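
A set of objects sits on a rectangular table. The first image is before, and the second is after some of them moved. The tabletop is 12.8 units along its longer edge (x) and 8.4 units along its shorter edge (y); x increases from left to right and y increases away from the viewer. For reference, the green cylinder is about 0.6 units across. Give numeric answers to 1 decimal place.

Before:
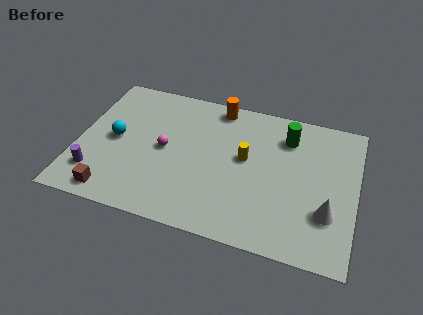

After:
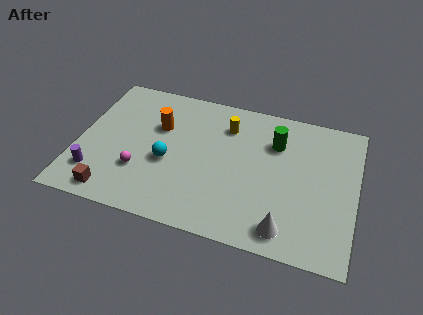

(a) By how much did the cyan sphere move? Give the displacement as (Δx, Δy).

(2.5, -0.7)

The cyan sphere was at about (1.7, 4.2) and moved to about (4.2, 3.5).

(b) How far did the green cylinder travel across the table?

0.7

The green cylinder was near (9.5, 6.5) before and (9.0, 6.0) after, so it travelled √(0.5² + 0.5²) ≈ 0.7 units.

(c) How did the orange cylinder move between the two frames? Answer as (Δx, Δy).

(-2.6, -2.0)

From the two frames, the orange cylinder sits at roughly (6.2, 7.5) before and (3.6, 5.5) after.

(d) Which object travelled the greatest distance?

the orange cylinder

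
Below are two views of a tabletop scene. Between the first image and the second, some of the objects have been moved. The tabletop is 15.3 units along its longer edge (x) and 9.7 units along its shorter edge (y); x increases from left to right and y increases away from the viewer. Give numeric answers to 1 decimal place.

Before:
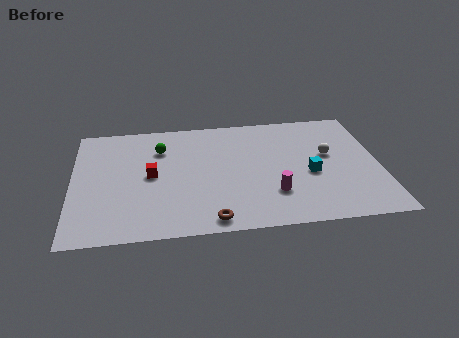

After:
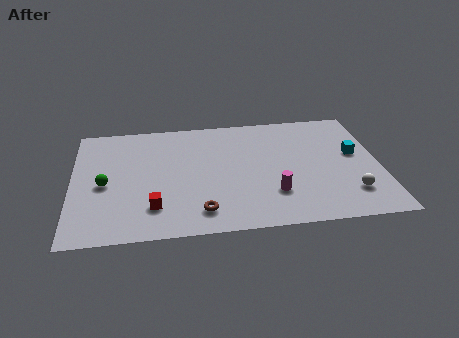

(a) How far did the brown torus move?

0.9

The brown torus was near (6.8, 1.0) before and (6.3, 1.7) after, so it travelled √(0.5² + 0.7²) ≈ 0.9 units.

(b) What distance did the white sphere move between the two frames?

3.4

From (12.8, 5.6) to (13.7, 2.3), the white sphere covered √(0.9² + 3.3²) ≈ 3.4 units.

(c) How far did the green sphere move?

3.9

The green sphere was near (4.4, 7.1) before and (1.6, 4.4) after, so it travelled √(2.8² + 2.7²) ≈ 3.9 units.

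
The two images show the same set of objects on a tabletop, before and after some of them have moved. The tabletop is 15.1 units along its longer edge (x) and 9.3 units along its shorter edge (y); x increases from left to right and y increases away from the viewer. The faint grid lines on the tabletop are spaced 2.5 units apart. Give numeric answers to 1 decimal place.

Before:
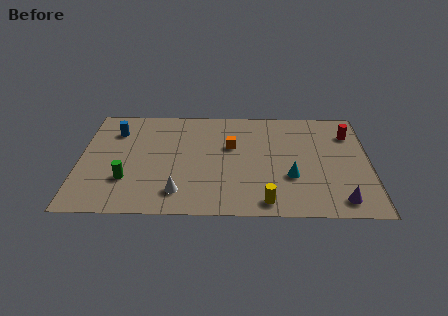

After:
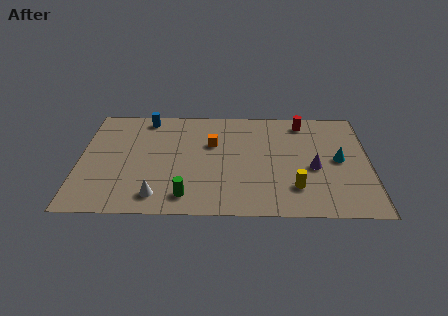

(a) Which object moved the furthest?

the green cylinder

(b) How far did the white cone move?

1.1

The white cone was near (5.2, 1.8) before and (4.1, 1.5) after, so it travelled √(1.1² + 0.3²) ≈ 1.1 units.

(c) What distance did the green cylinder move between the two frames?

3.4

The green cylinder was near (2.5, 2.8) before and (5.6, 1.5) after, so it travelled √(3.1² + 1.3²) ≈ 3.4 units.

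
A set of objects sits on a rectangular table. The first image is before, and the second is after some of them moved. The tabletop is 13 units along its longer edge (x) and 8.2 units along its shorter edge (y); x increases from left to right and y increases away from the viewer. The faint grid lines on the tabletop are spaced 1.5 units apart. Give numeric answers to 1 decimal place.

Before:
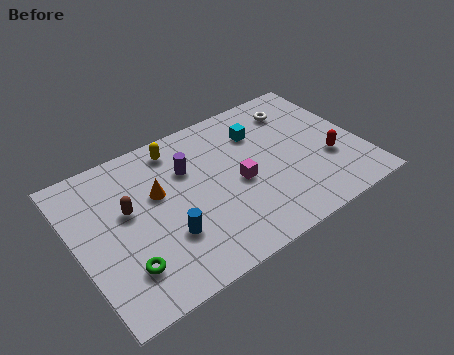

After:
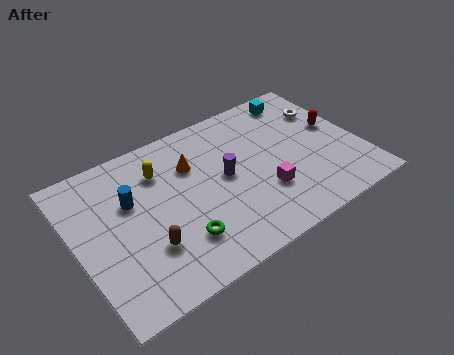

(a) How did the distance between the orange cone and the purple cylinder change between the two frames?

+0.3

Before: roughly 1.6 units apart; after: 1.9. That's 0.3 units further apart.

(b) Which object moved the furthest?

the blue cylinder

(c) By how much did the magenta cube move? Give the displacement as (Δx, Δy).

(1.0, -1.1)

The magenta cube was at about (7.3, 3.7) and moved to about (8.3, 2.6).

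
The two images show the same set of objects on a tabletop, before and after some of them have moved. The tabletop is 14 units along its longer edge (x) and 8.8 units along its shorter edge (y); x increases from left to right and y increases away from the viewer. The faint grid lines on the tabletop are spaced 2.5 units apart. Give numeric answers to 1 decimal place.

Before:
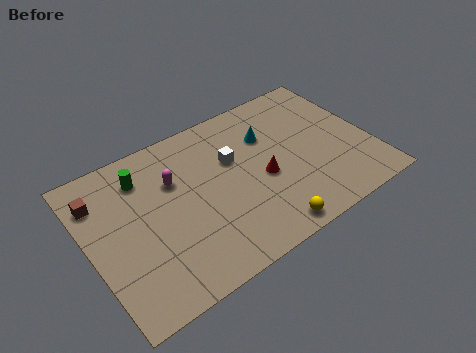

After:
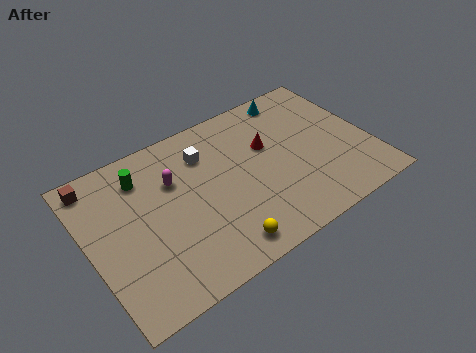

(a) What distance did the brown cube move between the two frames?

1.0

The brown cube moved from about (0.8, 6.7) to (0.8, 7.7), a distance of √(0.0² + 1.0²) ≈ 1.0.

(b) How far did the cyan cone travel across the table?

2.4

The cyan cone was near (9.2, 6.1) before and (10.9, 7.8) after, so it travelled √(1.7² + 1.7²) ≈ 2.4 units.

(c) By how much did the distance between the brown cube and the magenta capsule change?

+0.3

They were about 3.7 units apart before and 4.0 after — 0.3 units further apart.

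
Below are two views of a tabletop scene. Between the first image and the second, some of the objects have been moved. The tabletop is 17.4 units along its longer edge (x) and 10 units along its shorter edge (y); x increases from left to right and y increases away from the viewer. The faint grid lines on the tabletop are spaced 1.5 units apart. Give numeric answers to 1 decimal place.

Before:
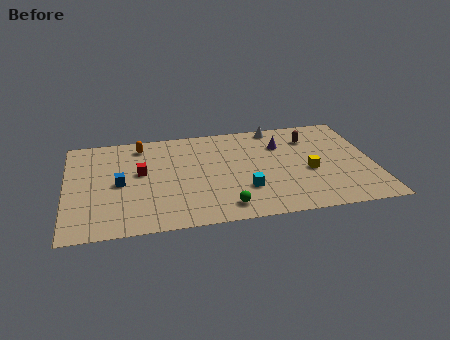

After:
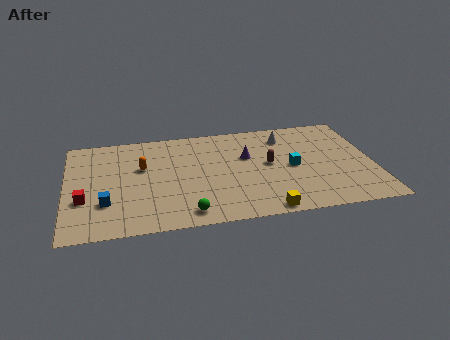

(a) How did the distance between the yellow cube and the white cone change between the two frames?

+2.2

Before: roughly 5.2 units apart; after: 7.4. That's 2.2 units further apart.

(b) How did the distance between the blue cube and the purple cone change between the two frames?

-0.9

They were about 9.6 units apart before and 8.7 after — 0.9 units closer together.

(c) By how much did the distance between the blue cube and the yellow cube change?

-1.6

They were about 10.7 units apart before and 9.1 after — 1.6 units closer together.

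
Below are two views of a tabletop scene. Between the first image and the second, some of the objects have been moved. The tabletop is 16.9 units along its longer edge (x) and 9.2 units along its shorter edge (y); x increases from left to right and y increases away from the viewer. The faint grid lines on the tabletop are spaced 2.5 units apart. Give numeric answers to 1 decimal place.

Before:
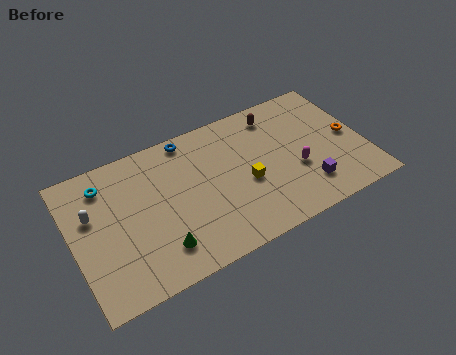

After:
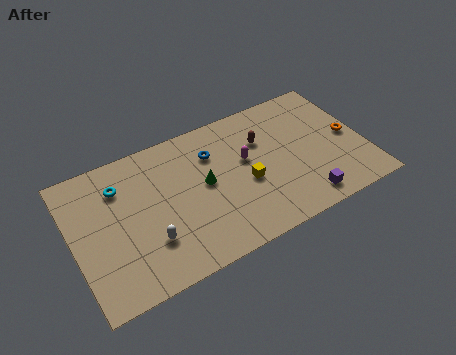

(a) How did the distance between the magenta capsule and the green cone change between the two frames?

-5.8

They were about 8.3 units apart before and 2.5 after — 5.8 units closer together.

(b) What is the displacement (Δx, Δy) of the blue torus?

(1.2, -1.6)

The blue torus started near (7.1, 8.3) and ended near (8.3, 6.7).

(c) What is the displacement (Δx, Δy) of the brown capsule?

(-1.0, -1.4)

From the two frames, the brown capsule sits at roughly (12.2, 7.7) before and (11.2, 6.3) after.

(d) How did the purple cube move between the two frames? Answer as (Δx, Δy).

(-0.3, -0.8)

From the two frames, the purple cube sits at roughly (13.2, 2.1) before and (12.9, 1.3) after.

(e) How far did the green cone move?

4.2

From (4.6, 2.0) to (7.6, 4.9), the green cone covered √(3.0² + 2.9²) ≈ 4.2 units.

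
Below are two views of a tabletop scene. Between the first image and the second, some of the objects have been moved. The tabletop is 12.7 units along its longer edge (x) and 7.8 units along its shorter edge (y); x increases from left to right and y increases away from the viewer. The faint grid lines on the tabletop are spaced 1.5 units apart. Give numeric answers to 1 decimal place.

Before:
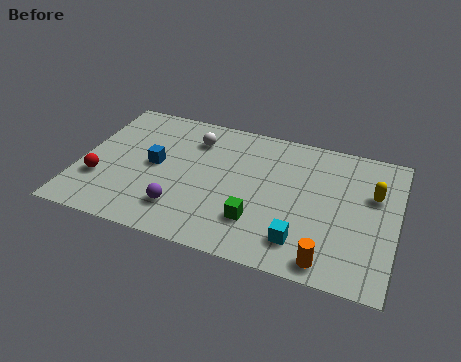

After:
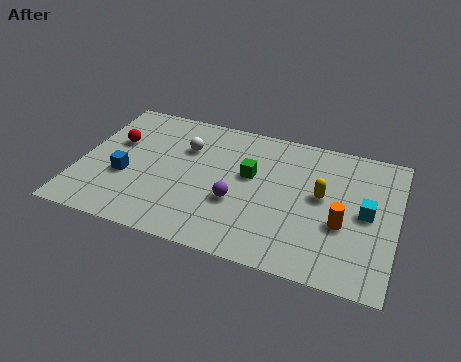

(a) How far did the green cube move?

2.5

The green cube was near (7.3, 2.1) before and (6.8, 4.6) after, so it travelled √(0.5² + 2.5²) ≈ 2.5 units.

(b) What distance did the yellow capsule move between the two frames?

2.1

From (11.7, 5.0) to (9.7, 4.3), the yellow capsule covered √(2.0² + 0.7²) ≈ 2.1 units.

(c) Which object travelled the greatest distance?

the cyan cube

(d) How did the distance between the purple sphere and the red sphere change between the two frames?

+2.0

They were about 3.5 units apart before and 5.5 after — 2.0 units further apart.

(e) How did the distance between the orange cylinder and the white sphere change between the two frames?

-0.8

Before: roughly 7.7 units apart; after: 6.9. That's 0.8 units closer together.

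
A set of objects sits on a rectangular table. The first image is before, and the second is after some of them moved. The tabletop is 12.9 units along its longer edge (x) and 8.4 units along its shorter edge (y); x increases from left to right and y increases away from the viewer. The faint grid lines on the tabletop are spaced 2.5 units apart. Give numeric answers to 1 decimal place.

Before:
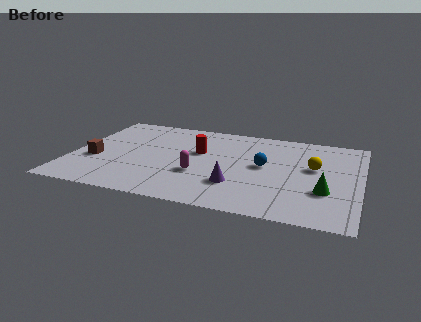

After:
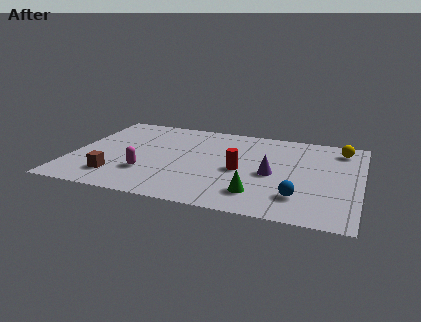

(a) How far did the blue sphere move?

3.0

From (8.6, 4.5) to (10.3, 2.0), the blue sphere covered √(1.7² + 2.5²) ≈ 3.0 units.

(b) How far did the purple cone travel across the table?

2.1

From (7.5, 2.4) to (9.0, 3.8), the purple cone covered √(1.5² + 1.4²) ≈ 2.1 units.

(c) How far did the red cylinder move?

2.4

The red cylinder moved from about (5.6, 5.1) to (7.6, 3.8), a distance of √(2.0² + 1.3²) ≈ 2.4.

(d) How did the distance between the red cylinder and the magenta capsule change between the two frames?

+2.2

The distance was about 2.1 in the first image and 4.3 in the second, so they moved 2.2 units further apart.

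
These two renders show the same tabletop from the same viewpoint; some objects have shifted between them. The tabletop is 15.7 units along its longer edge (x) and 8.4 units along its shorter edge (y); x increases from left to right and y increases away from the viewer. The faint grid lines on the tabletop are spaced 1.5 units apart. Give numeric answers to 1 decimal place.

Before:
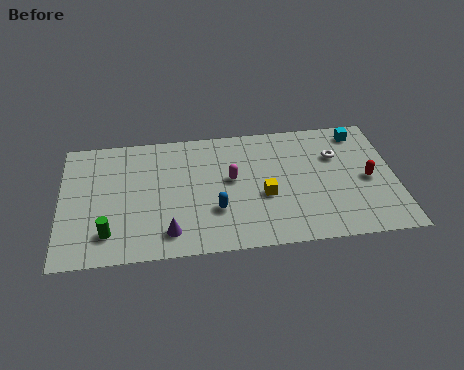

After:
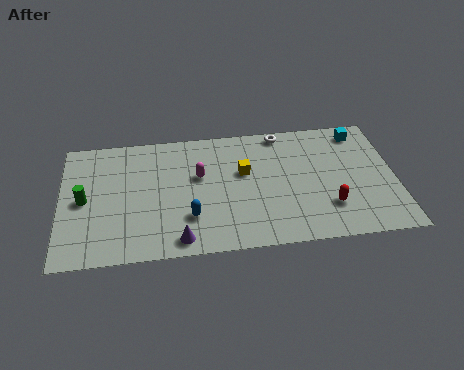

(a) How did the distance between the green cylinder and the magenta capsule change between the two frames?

-1.0

They were about 6.5 units apart before and 5.5 after — 1.0 units closer together.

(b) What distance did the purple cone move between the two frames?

0.7

The purple cone was near (5.0, 1.5) before and (5.5, 1.0) after, so it travelled √(0.5² + 0.5²) ≈ 0.7 units.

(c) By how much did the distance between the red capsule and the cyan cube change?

+1.9

Before: roughly 3.3 units apart; after: 5.2. That's 1.9 units further apart.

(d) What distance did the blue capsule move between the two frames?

1.2

The blue capsule was near (7.2, 2.7) before and (6.0, 2.4) after, so it travelled √(1.2² + 0.3²) ≈ 1.2 units.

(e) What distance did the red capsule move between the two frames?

2.5

From (14.4, 3.9) to (12.5, 2.3), the red capsule covered √(1.9² + 1.6²) ≈ 2.5 units.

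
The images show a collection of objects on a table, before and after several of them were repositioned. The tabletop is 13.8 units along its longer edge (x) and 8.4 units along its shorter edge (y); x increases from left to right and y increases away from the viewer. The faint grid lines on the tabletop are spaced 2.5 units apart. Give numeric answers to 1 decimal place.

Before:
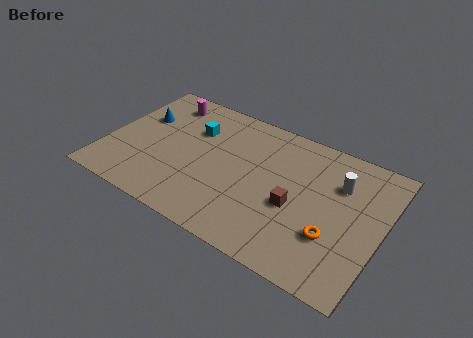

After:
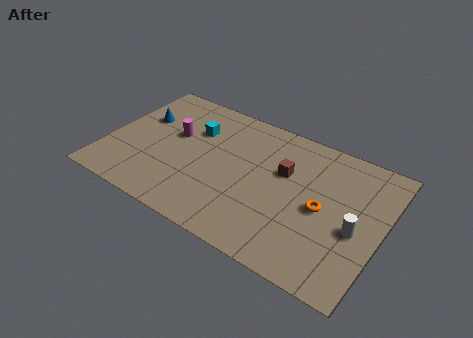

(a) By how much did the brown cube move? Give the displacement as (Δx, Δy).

(-0.8, 1.8)

The brown cube started near (9.6, 3.5) and ended near (8.8, 5.3).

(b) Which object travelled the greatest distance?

the white cylinder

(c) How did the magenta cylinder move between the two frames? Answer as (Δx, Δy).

(0.9, -2.0)

The magenta cylinder started near (2.3, 7.0) and ended near (3.2, 5.0).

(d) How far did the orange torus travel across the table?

1.5

From (11.6, 2.7) to (10.9, 4.0), the orange torus covered √(0.7² + 1.3²) ≈ 1.5 units.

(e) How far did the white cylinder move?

2.5

The white cylinder moved from about (11.5, 5.9) to (12.6, 3.6), a distance of √(1.1² + 2.3²) ≈ 2.5.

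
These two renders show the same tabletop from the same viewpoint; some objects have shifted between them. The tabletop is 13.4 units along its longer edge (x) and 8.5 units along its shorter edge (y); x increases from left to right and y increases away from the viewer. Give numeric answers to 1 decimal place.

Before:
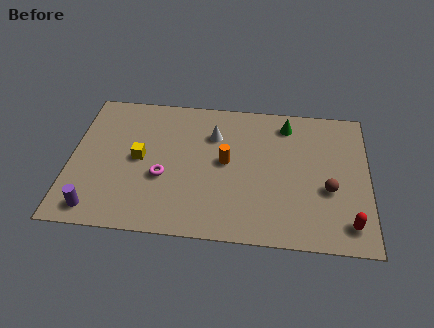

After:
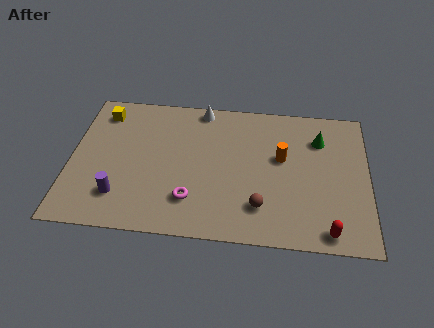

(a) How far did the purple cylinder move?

1.3

From (1.3, 1.1) to (2.3, 2.0), the purple cylinder covered √(1.0² + 0.9²) ≈ 1.3 units.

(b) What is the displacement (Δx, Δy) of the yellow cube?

(-1.8, 2.7)

The yellow cube started near (3.1, 4.3) and ended near (1.3, 7.0).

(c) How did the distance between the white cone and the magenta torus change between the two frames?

+2.0

Before: roughly 3.6 units apart; after: 5.6. That's 2.0 units further apart.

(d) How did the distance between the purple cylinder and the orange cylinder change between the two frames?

+1.2

Before: roughly 6.6 units apart; after: 7.8. That's 1.2 units further apart.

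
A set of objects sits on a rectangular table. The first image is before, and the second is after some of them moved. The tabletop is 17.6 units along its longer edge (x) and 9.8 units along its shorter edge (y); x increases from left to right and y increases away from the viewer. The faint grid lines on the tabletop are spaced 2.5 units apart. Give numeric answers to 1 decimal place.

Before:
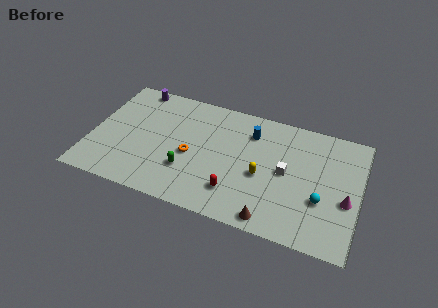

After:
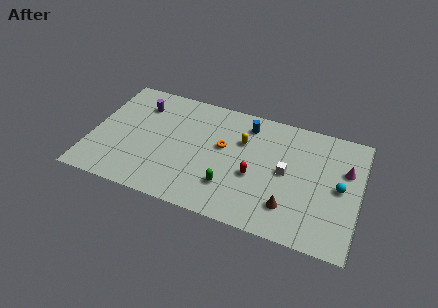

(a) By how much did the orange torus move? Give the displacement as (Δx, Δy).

(2.0, 1.4)

The orange torus was at about (6.6, 4.3) and moved to about (8.6, 5.7).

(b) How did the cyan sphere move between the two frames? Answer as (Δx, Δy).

(1.1, 1.4)

The cyan sphere started near (15.2, 3.5) and ended near (16.3, 4.9).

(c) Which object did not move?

the white cube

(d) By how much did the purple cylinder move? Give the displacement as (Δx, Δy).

(0.5, -1.4)

From the two frames, the purple cylinder sits at roughly (2.4, 8.9) before and (2.9, 7.5) after.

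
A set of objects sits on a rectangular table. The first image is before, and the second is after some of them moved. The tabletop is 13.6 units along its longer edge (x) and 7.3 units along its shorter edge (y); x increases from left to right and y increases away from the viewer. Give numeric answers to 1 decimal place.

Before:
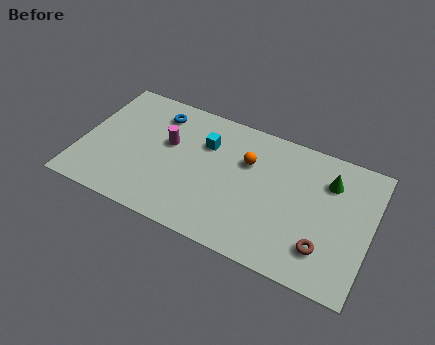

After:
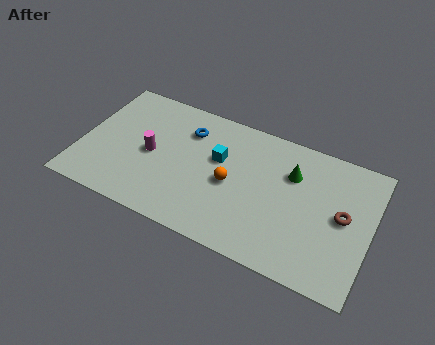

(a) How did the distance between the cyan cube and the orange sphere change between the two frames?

-0.7

They were about 2.0 units apart before and 1.3 after — 0.7 units closer together.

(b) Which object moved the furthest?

the brown torus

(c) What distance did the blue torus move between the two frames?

1.6

The blue torus was near (3.3, 5.9) before and (4.8, 5.5) after, so it travelled √(1.5² + 0.4²) ≈ 1.6 units.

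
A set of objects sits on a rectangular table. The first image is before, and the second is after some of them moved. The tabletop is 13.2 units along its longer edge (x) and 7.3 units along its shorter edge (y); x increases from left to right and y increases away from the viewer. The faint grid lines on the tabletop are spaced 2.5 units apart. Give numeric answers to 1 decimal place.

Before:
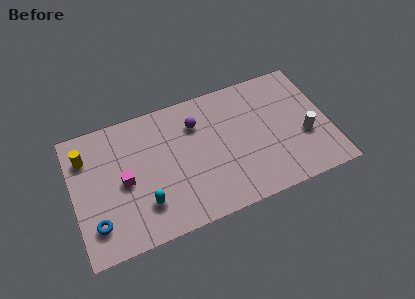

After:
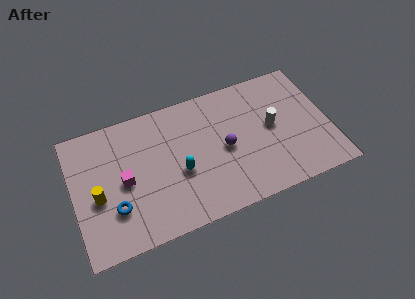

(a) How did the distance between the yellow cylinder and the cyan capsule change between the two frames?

-0.3

The distance was about 4.5 in the first image and 4.2 in the second, so they moved 0.3 units closer together.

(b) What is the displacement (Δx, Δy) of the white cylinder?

(-1.6, 1.1)

The white cylinder started near (11.9, 2.8) and ended near (10.3, 3.9).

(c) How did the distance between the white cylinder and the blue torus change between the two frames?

-2.5

Before: roughly 11.0 units apart; after: 8.5. That's 2.5 units closer together.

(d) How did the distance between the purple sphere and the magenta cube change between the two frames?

+0.9

Before: roughly 4.3 units apart; after: 5.2. That's 0.9 units further apart.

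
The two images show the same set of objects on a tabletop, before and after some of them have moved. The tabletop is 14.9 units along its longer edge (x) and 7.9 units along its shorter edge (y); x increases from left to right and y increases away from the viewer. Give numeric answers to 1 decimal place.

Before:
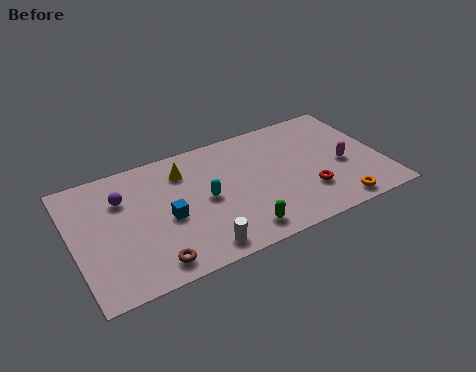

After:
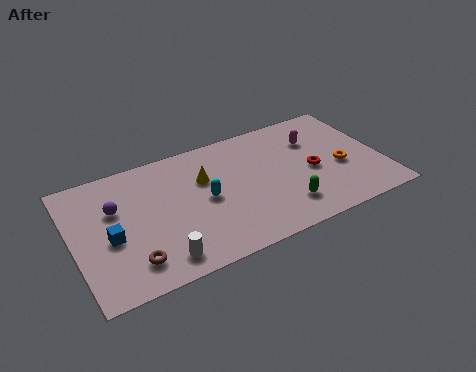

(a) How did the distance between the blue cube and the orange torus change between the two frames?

+2.9

Before: roughly 8.3 units apart; after: 11.2. That's 2.9 units further apart.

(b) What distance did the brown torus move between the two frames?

1.0

From (3.4, 1.1) to (2.5, 1.6), the brown torus covered √(0.9² + 0.5²) ≈ 1.0 units.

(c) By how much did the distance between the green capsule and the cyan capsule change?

+1.2

They were about 3.0 units apart before and 4.2 after — 1.2 units further apart.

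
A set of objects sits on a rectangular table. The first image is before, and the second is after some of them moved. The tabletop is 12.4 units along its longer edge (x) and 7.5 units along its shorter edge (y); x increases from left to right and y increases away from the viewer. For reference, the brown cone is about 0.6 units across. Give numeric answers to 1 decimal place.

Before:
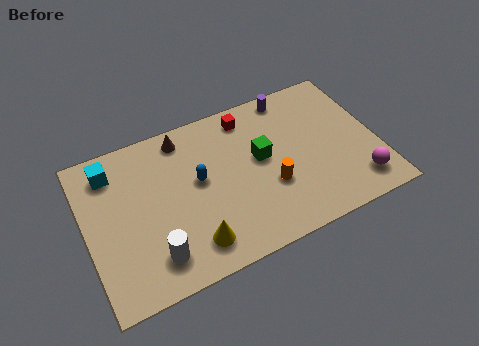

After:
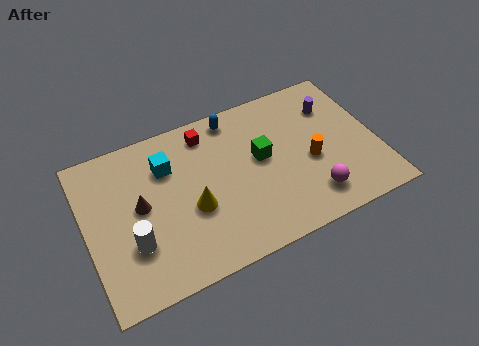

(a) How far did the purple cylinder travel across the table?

2.1

The purple cylinder moved from about (9.1, 6.7) to (10.8, 5.5), a distance of √(1.7² + 1.2²) ≈ 2.1.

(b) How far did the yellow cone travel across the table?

1.6

From (4.2, 1.4) to (4.4, 3.0), the yellow cone covered √(0.2² + 1.6²) ≈ 1.6 units.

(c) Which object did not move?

the green cube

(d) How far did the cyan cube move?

2.4

From (1.3, 6.1) to (3.6, 5.4), the cyan cube covered √(2.3² + 0.7²) ≈ 2.4 units.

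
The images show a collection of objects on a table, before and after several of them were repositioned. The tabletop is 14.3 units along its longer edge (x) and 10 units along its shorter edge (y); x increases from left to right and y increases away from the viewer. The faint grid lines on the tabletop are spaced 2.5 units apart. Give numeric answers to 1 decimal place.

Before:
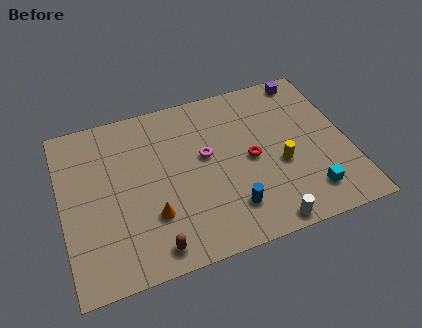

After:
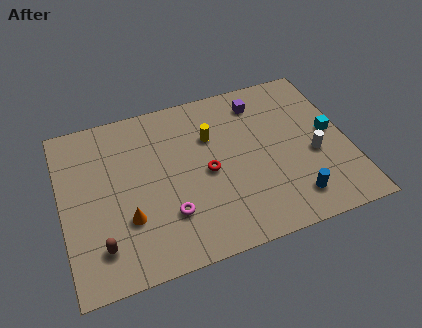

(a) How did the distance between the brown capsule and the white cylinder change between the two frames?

+5.5

The distance was about 5.5 in the first image and 11.0 in the second, so they moved 5.5 units further apart.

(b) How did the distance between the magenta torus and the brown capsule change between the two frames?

-1.9

The distance was about 5.4 in the first image and 3.5 in the second, so they moved 1.9 units closer together.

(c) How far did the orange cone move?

1.2

From (4.3, 3.0) to (3.1, 3.2), the orange cone covered √(1.2² + 0.2²) ≈ 1.2 units.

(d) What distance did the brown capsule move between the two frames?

2.7

From (4.2, 1.2) to (1.7, 2.1), the brown capsule covered √(2.5² + 0.9²) ≈ 2.7 units.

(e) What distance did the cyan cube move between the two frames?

3.6

The cyan cube moved from about (12.0, 1.9) to (13.5, 5.2), a distance of √(1.5² + 3.3²) ≈ 3.6.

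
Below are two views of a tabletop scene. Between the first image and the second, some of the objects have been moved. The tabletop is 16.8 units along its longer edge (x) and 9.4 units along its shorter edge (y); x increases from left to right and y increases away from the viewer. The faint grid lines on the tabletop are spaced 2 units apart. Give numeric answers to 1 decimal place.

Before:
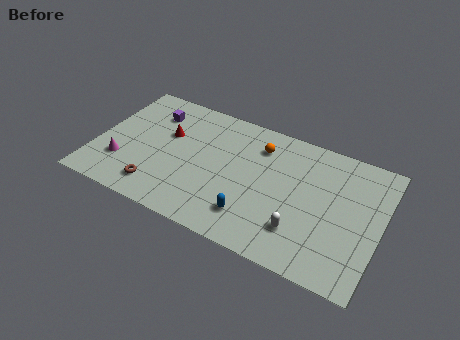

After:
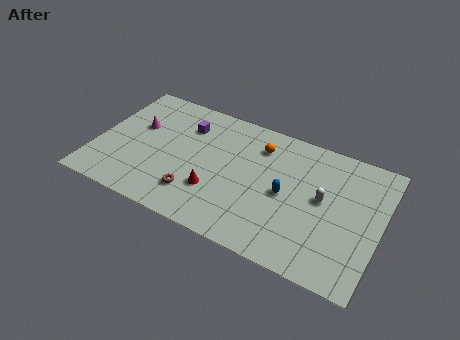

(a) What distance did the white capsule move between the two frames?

2.9

The white capsule was near (12.4, 2.4) before and (13.4, 5.1) after, so it travelled √(1.0² + 2.7²) ≈ 2.9 units.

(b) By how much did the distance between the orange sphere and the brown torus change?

-1.8

They were about 7.8 units apart before and 6.0 after — 1.8 units closer together.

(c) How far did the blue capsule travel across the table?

2.9

The blue capsule moved from about (9.6, 2.1) to (11.3, 4.5), a distance of √(1.7² + 2.4²) ≈ 2.9.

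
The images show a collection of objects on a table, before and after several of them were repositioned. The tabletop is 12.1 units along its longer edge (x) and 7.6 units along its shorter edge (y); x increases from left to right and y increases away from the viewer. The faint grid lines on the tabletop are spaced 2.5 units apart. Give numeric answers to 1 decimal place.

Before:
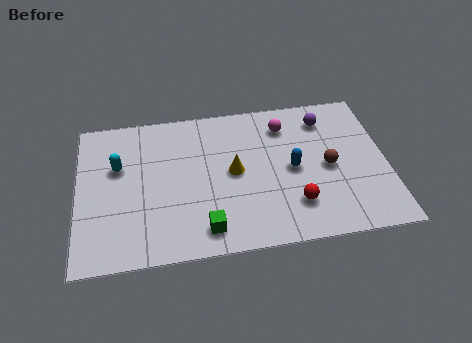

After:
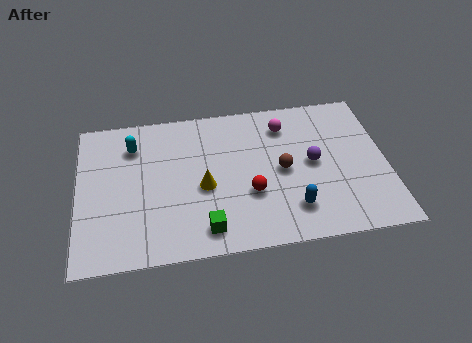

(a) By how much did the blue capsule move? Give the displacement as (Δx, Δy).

(-0.1, -2.0)

The blue capsule was at about (8.4, 3.7) and moved to about (8.3, 1.7).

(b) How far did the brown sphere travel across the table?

1.8

The brown sphere moved from about (9.8, 3.6) to (8.0, 3.7), a distance of √(1.8² + 0.1²) ≈ 1.8.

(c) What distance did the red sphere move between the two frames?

1.9

The red sphere was near (8.4, 1.9) before and (6.7, 2.7) after, so it travelled √(1.7² + 0.8²) ≈ 1.9 units.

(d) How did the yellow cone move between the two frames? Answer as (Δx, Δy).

(-1.2, -0.6)

From the two frames, the yellow cone sits at roughly (6.1, 3.9) before and (4.9, 3.3) after.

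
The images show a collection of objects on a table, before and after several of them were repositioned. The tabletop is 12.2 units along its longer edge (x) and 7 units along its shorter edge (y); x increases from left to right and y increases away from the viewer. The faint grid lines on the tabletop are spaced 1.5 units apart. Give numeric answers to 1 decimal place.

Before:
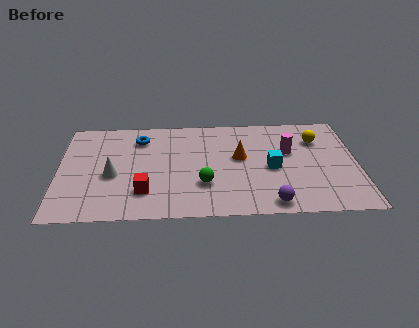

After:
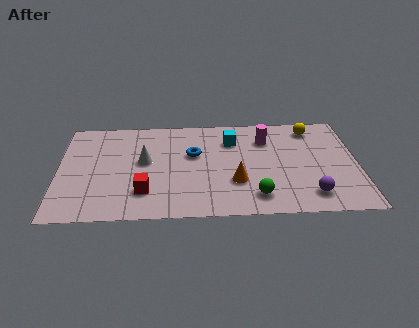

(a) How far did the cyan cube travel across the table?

2.6

From (8.7, 3.2) to (7.1, 5.2), the cyan cube covered √(1.6² + 2.0²) ≈ 2.6 units.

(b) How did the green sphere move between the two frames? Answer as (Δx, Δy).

(2.1, -0.9)

The green sphere started near (5.9, 2.2) and ended near (8.0, 1.3).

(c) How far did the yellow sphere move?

0.8

The yellow sphere moved from about (10.6, 5.1) to (10.4, 5.9), a distance of √(0.2² + 0.8²) ≈ 0.8.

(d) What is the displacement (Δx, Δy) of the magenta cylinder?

(-0.9, 0.9)

The magenta cylinder started near (9.4, 4.3) and ended near (8.5, 5.2).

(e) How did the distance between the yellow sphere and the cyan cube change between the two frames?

+0.7

They were about 2.7 units apart before and 3.4 after — 0.7 units further apart.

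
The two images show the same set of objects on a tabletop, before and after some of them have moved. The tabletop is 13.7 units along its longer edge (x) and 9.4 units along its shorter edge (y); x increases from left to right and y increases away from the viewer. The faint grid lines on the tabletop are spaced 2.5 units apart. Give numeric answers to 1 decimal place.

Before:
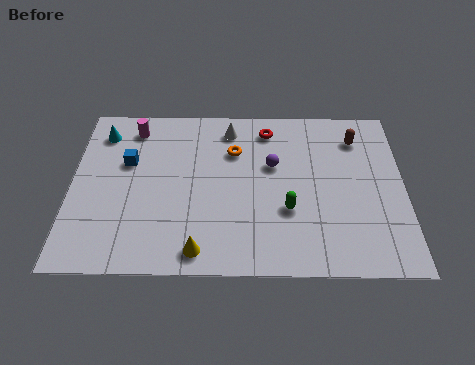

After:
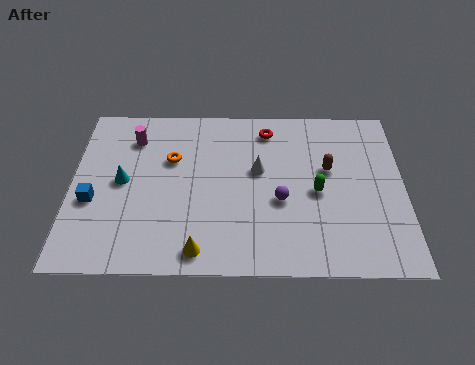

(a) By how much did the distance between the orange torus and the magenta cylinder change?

-2.4

They were about 4.4 units apart before and 2.0 after — 2.4 units closer together.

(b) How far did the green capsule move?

1.6

The green capsule moved from about (8.9, 3.3) to (10.1, 4.3), a distance of √(1.2² + 1.0²) ≈ 1.6.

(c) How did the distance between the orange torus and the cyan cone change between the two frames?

-3.2

Before: roughly 5.6 units apart; after: 2.4. That's 3.2 units closer together.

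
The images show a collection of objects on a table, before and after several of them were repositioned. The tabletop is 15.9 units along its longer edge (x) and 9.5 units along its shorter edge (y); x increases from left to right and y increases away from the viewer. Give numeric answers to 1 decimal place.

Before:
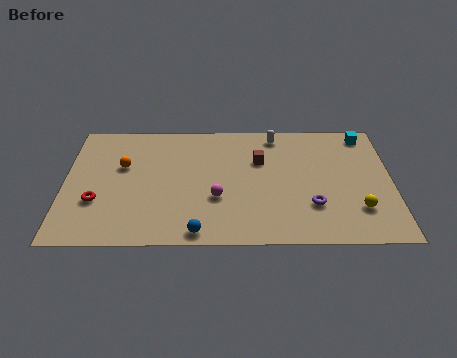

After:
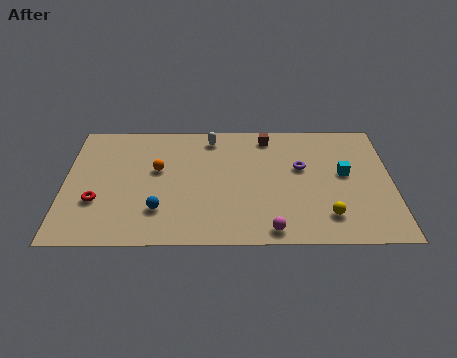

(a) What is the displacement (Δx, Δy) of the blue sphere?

(-1.9, 1.6)

The blue sphere started near (6.5, 0.9) and ended near (4.6, 2.5).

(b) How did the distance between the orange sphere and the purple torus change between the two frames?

-2.7

Before: roughly 9.7 units apart; after: 7.0. That's 2.7 units closer together.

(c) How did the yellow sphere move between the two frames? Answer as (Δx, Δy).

(-1.5, -0.5)

From the two frames, the yellow sphere sits at roughly (14.2, 2.5) before and (12.7, 2.0) after.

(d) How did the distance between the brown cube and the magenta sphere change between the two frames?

+3.6

Before: roughly 3.6 units apart; after: 7.2. That's 3.6 units further apart.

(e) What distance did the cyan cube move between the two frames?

3.3

From (14.7, 8.3) to (13.6, 5.2), the cyan cube covered √(1.1² + 3.1²) ≈ 3.3 units.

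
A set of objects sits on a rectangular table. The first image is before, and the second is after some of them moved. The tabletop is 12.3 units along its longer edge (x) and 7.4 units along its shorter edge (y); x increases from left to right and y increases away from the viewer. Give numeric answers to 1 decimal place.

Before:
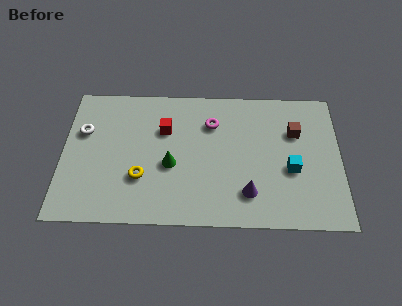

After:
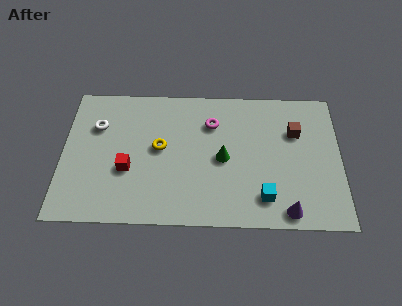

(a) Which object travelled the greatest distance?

the red cube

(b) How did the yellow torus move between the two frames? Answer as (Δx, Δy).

(0.8, 1.6)

From the two frames, the yellow torus sits at roughly (3.5, 2.4) before and (4.3, 4.0) after.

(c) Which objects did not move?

the magenta torus and the brown cube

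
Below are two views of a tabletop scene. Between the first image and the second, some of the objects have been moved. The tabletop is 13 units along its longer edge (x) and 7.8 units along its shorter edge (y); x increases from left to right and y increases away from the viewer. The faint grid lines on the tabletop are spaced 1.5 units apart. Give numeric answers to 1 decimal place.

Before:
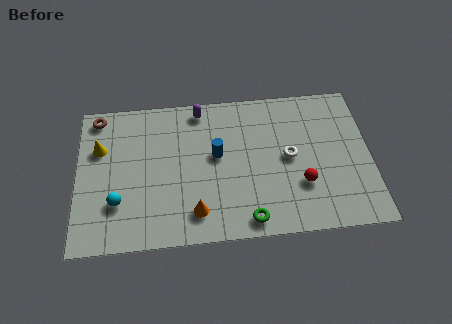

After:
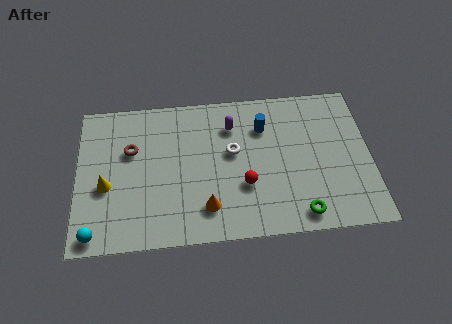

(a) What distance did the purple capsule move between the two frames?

1.7

The purple capsule moved from about (5.5, 6.9) to (6.9, 5.9), a distance of √(1.4² + 1.0²) ≈ 1.7.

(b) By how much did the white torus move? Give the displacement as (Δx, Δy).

(-2.5, 0.5)

The white torus started near (9.4, 4.0) and ended near (6.9, 4.5).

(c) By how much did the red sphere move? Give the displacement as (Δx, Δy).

(-2.5, 0.2)

The red sphere started near (9.9, 2.5) and ended near (7.4, 2.7).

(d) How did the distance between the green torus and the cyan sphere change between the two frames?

+3.1

The distance was about 5.9 in the first image and 9.0 in the second, so they moved 3.1 units further apart.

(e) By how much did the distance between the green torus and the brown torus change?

-0.5

They were about 8.9 units apart before and 8.4 after — 0.5 units closer together.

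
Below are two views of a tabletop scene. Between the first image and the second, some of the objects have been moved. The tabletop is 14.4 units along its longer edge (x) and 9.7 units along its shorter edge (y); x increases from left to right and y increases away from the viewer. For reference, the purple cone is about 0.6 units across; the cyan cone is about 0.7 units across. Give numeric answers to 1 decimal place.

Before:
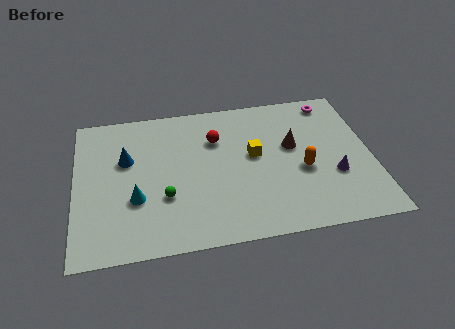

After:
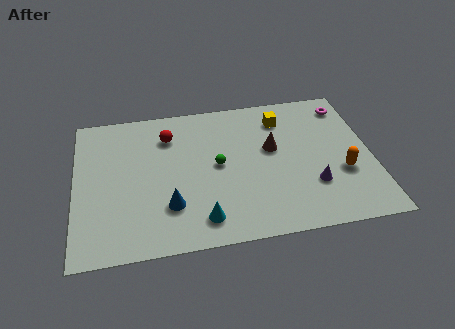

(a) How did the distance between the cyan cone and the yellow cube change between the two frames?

+1.3

Before: roughly 6.1 units apart; after: 7.4. That's 1.3 units further apart.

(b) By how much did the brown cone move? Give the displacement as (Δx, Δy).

(-1.0, 0.0)

From the two frames, the brown cone sits at roughly (10.6, 5.7) before and (9.6, 5.7) after.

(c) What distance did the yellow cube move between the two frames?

2.7

The yellow cube was near (8.7, 5.4) before and (10.2, 7.7) after, so it travelled √(1.5² + 2.3²) ≈ 2.7 units.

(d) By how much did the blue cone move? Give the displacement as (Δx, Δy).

(2.0, -3.4)

From the two frames, the blue cone sits at roughly (2.5, 6.1) before and (4.5, 2.7) after.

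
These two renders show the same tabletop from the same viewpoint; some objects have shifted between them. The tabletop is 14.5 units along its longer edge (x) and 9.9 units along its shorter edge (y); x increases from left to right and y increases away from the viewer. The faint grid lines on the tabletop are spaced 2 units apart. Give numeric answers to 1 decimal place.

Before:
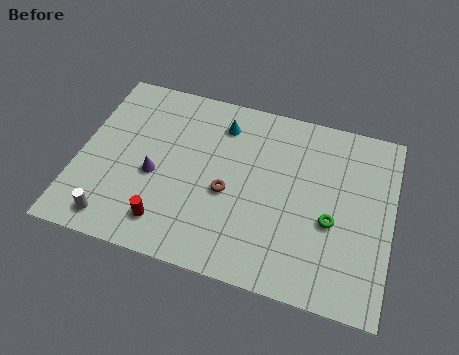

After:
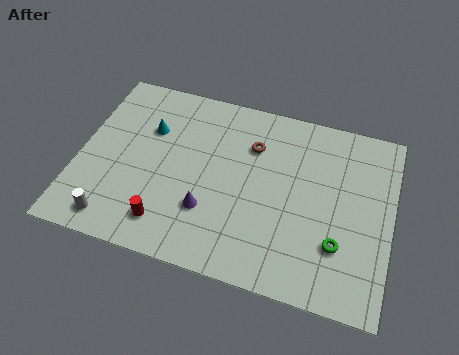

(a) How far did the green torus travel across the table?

1.2

The green torus moved from about (11.8, 4.0) to (12.2, 2.9), a distance of √(0.4² + 1.1²) ≈ 1.2.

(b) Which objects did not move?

the red cylinder and the white cylinder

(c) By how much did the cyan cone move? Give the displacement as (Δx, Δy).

(-3.3, -1.2)

The cyan cone was at about (6.4, 7.9) and moved to about (3.1, 6.7).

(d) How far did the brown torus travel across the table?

3.0

From (7.0, 4.2) to (7.9, 7.1), the brown torus covered √(0.9² + 2.9²) ≈ 3.0 units.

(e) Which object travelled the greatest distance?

the cyan cone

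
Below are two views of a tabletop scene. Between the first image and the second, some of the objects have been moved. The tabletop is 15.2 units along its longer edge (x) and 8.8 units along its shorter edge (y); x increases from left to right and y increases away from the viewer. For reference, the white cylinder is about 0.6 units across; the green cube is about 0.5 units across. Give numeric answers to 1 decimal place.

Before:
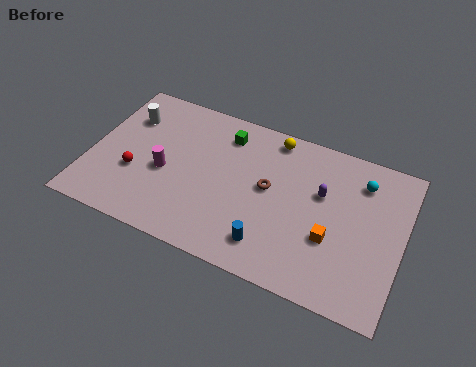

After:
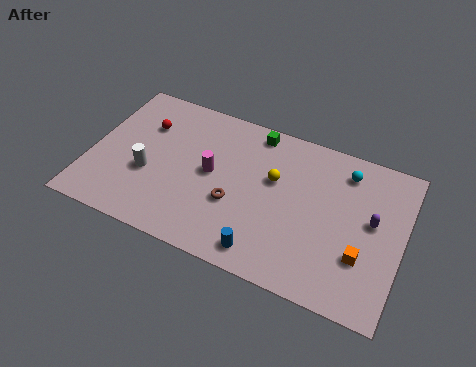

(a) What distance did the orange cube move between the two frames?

1.6

The orange cube was near (11.9, 3.2) before and (13.4, 2.8) after, so it travelled √(1.5² + 0.4²) ≈ 1.6 units.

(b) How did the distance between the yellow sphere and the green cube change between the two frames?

+0.3

Before: roughly 2.4 units apart; after: 2.7. That's 0.3 units further apart.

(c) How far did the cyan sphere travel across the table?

0.9

The cyan sphere was near (13.0, 6.9) before and (12.2, 7.2) after, so it travelled √(0.8² + 0.3²) ≈ 0.9 units.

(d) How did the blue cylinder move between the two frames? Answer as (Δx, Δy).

(-0.2, -0.5)

The blue cylinder started near (9.1, 1.7) and ended near (8.9, 1.2).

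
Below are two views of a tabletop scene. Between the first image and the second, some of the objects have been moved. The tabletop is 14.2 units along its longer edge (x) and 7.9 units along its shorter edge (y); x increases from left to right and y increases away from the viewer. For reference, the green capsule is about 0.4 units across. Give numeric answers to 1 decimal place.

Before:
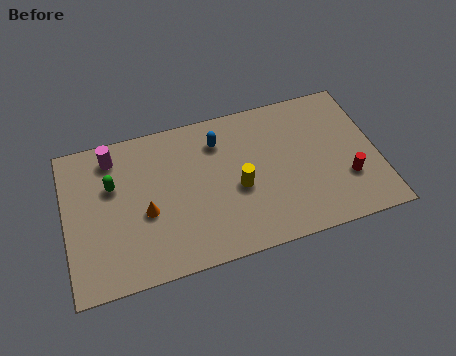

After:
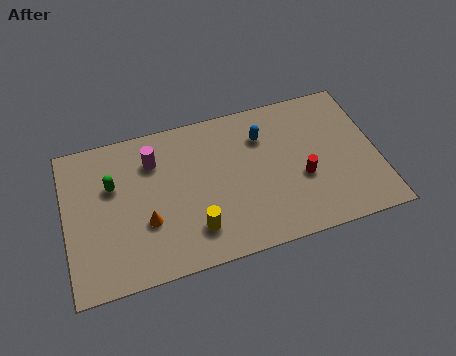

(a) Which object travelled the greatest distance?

the yellow cylinder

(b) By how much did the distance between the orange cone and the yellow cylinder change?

-1.9

The distance was about 4.2 in the first image and 2.3 in the second, so they moved 1.9 units closer together.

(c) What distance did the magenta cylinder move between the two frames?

1.9

The magenta cylinder moved from about (2.3, 6.6) to (4.1, 5.9), a distance of √(1.8² + 0.7²) ≈ 1.9.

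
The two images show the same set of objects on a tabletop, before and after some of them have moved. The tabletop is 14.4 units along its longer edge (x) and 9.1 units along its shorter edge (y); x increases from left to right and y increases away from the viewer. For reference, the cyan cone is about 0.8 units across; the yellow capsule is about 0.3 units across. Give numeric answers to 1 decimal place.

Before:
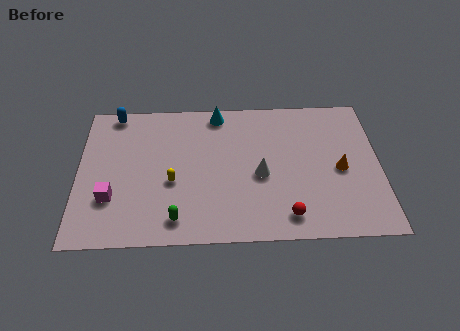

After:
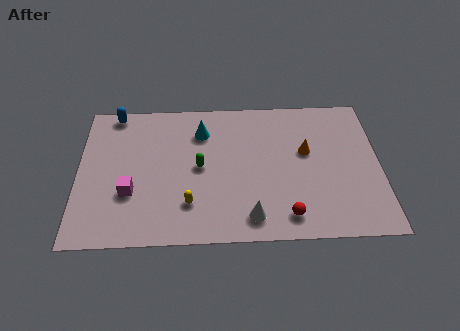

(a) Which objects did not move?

the red sphere and the blue capsule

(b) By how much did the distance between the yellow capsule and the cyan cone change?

-0.3

They were about 4.9 units apart before and 4.6 after — 0.3 units closer together.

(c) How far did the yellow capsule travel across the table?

1.6

The yellow capsule was near (4.5, 3.7) before and (5.3, 2.3) after, so it travelled √(0.8² + 1.4²) ≈ 1.6 units.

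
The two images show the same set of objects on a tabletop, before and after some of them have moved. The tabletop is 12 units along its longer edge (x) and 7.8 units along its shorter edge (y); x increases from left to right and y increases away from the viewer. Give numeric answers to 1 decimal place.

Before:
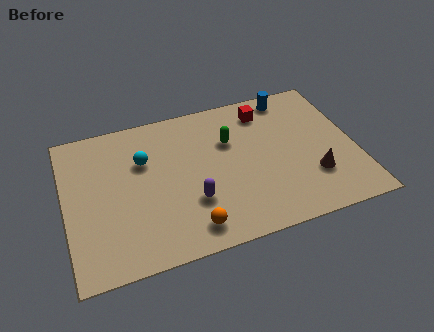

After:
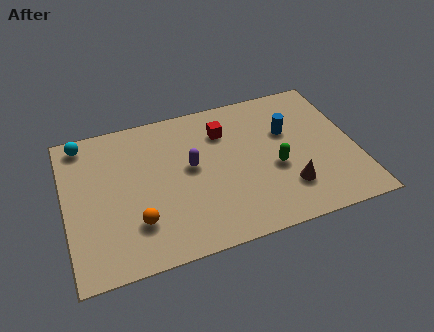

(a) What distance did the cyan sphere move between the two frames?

2.9

The cyan sphere moved from about (3.3, 5.2) to (0.9, 6.9), a distance of √(2.4² + 1.7²) ≈ 2.9.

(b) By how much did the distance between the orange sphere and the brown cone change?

+0.9

Before: roughly 5.3 units apart; after: 6.2. That's 0.9 units further apart.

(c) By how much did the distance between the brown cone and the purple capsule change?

-0.6

The distance was about 5.0 in the first image and 4.4 in the second, so they moved 0.6 units closer together.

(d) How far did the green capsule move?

2.6

The green capsule was near (6.9, 5.2) before and (8.6, 3.2) after, so it travelled √(1.7² + 2.0²) ≈ 2.6 units.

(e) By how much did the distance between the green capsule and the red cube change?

+1.2

They were about 2.0 units apart before and 3.2 after — 1.2 units further apart.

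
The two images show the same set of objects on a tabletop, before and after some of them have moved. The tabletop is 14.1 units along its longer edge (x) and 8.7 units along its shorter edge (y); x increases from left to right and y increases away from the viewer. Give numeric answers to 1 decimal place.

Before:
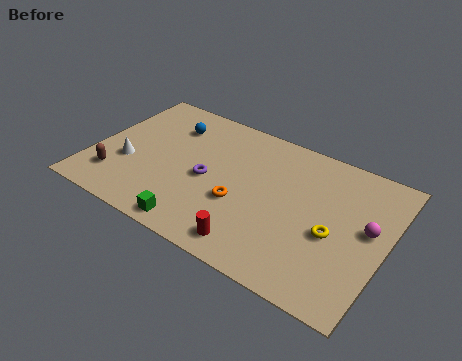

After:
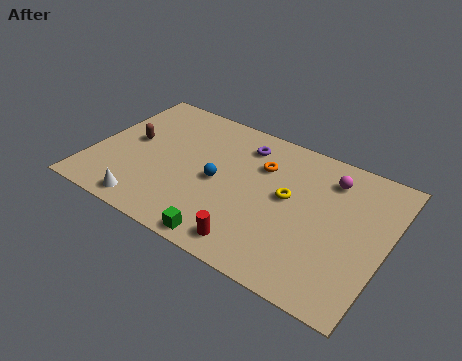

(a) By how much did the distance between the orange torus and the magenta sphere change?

-2.8

Before: roughly 6.1 units apart; after: 3.3. That's 2.8 units closer together.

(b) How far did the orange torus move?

2.9

The orange torus moved from about (7.3, 3.3) to (7.9, 6.1), a distance of √(0.6² + 2.8²) ≈ 2.9.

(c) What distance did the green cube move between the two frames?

1.5

From (5.6, 0.9) to (7.1, 0.8), the green cube covered √(1.5² + 0.1²) ≈ 1.5 units.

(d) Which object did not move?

the red cylinder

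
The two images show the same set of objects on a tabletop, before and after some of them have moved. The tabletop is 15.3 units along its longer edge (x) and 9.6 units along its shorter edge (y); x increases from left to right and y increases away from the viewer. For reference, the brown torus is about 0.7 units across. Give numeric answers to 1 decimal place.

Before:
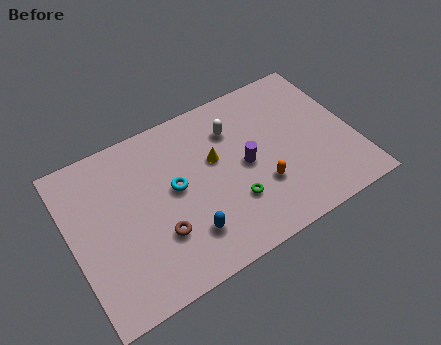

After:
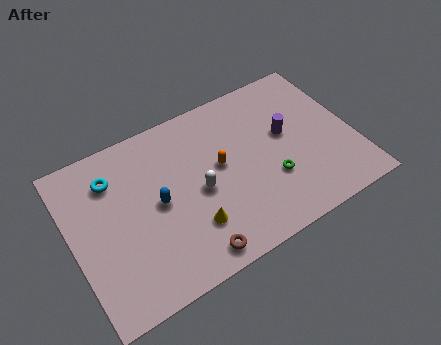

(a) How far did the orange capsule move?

2.9

The orange capsule moved from about (10.0, 3.1) to (8.1, 5.3), a distance of √(1.9² + 2.2²) ≈ 2.9.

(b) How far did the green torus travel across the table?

2.2

From (8.4, 2.9) to (10.6, 3.2), the green torus covered √(2.2² + 0.3²) ≈ 2.2 units.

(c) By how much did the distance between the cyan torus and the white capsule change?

+1.2

They were about 4.0 units apart before and 5.2 after — 1.2 units further apart.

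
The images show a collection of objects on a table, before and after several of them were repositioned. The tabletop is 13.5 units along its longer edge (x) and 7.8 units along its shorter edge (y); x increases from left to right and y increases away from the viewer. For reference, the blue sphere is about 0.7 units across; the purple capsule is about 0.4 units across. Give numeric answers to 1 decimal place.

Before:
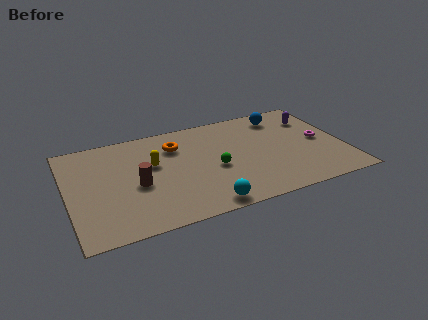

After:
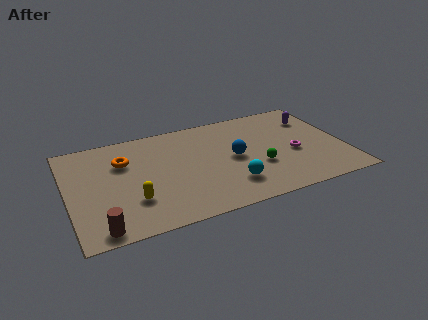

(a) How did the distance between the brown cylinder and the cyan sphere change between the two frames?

+2.5

Before: roughly 4.0 units apart; after: 6.5. That's 2.5 units further apart.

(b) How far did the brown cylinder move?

3.3

The brown cylinder was near (3.3, 3.4) before and (1.3, 0.8) after, so it travelled √(2.0² + 2.6²) ≈ 3.3 units.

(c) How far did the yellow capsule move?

2.7

From (4.2, 4.7) to (3.0, 2.3), the yellow capsule covered √(1.2² + 2.4²) ≈ 2.7 units.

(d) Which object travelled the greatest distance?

the blue sphere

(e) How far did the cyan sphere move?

1.8

The cyan sphere moved from about (6.3, 0.8) to (7.7, 1.9), a distance of √(1.4² + 1.1²) ≈ 1.8.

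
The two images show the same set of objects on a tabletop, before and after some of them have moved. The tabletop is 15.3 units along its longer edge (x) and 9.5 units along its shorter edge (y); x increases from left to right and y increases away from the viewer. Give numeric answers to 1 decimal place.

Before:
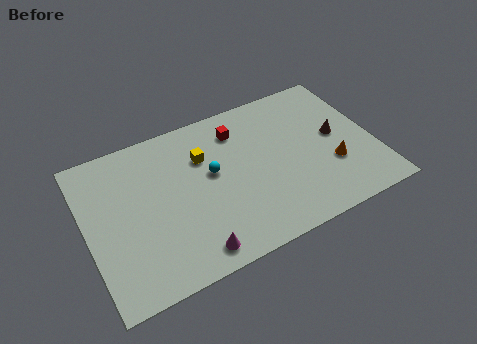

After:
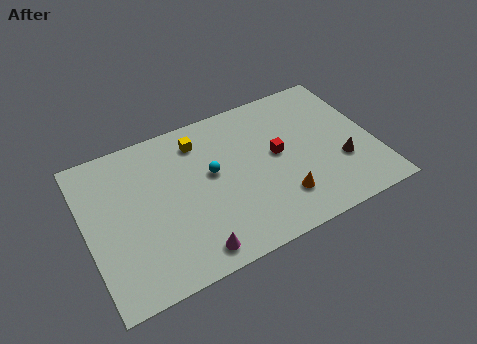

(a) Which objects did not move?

the magenta cone and the cyan sphere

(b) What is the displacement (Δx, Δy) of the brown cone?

(0.0, -1.8)

From the two frames, the brown cone sits at roughly (13.4, 5.0) before and (13.4, 3.2) after.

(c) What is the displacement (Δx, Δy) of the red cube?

(1.8, -2.4)

The red cube was at about (8.4, 7.5) and moved to about (10.2, 5.1).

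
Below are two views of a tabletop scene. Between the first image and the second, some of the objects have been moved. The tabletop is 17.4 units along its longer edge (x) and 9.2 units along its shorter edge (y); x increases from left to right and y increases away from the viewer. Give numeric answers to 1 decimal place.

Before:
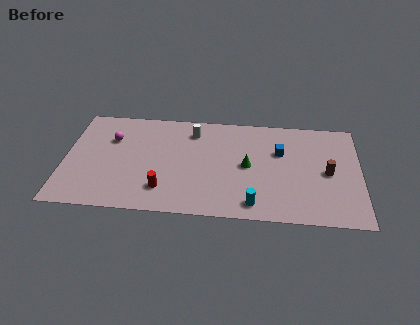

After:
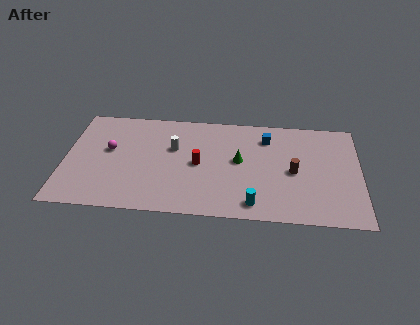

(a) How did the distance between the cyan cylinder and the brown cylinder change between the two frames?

-1.5

The distance was about 5.3 in the first image and 3.8 in the second, so they moved 1.5 units closer together.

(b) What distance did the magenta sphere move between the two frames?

1.0

The magenta sphere was near (2.7, 6.3) before and (2.6, 5.3) after, so it travelled √(0.1² + 1.0²) ≈ 1.0 units.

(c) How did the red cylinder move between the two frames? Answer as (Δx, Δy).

(2.0, 2.4)

From the two frames, the red cylinder sits at roughly (5.9, 2.1) before and (7.9, 4.5) after.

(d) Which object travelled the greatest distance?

the red cylinder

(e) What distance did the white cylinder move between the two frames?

1.9

The white cylinder was near (7.5, 7.4) before and (6.4, 5.8) after, so it travelled √(1.1² + 1.6²) ≈ 1.9 units.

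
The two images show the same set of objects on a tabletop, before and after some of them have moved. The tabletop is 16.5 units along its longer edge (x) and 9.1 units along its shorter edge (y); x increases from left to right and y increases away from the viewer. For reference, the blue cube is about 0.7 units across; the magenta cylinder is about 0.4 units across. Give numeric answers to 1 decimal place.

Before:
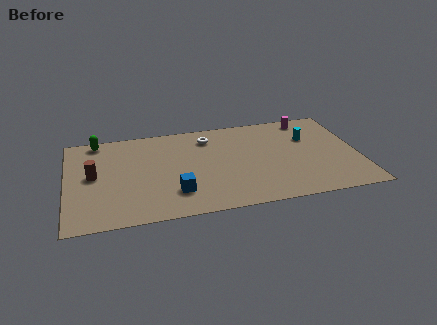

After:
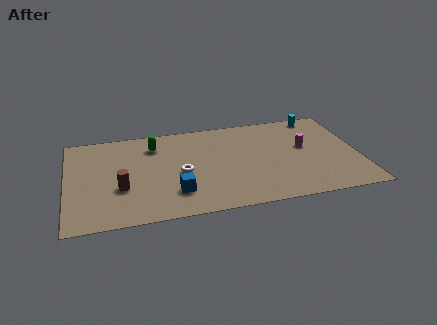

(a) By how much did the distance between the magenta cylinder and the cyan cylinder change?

+1.3

They were about 1.9 units apart before and 3.2 after — 1.3 units further apart.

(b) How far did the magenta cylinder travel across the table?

2.8

From (13.9, 8.0) to (13.5, 5.2), the magenta cylinder covered √(0.4² + 2.8²) ≈ 2.8 units.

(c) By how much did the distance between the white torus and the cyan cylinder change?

+3.3

They were about 5.8 units apart before and 9.1 after — 3.3 units further apart.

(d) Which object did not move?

the blue cube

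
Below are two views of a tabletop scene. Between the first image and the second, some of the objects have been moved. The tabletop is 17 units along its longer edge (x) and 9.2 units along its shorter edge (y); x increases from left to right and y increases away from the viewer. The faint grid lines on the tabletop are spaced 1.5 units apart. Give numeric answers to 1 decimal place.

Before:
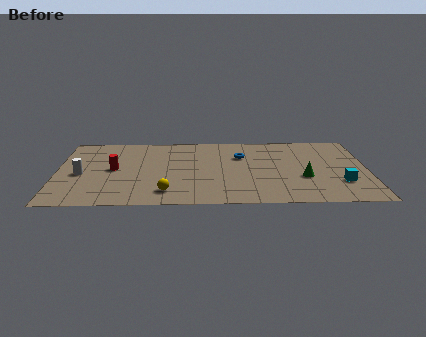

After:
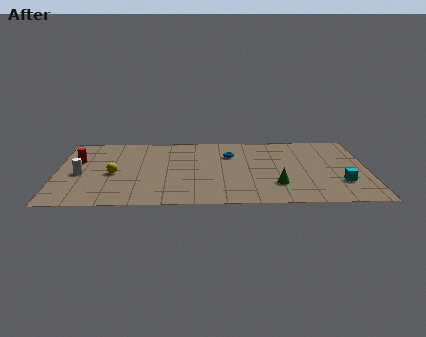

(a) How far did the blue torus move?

0.6

The blue torus moved from about (10.1, 6.3) to (9.5, 6.5), a distance of √(0.6² + 0.2²) ≈ 0.6.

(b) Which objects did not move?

the white cylinder and the cyan cube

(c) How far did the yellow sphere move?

3.8

From (6.0, 1.7) to (3.1, 4.1), the yellow sphere covered √(2.9² + 2.4²) ≈ 3.8 units.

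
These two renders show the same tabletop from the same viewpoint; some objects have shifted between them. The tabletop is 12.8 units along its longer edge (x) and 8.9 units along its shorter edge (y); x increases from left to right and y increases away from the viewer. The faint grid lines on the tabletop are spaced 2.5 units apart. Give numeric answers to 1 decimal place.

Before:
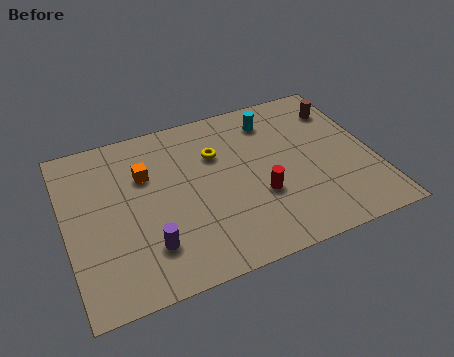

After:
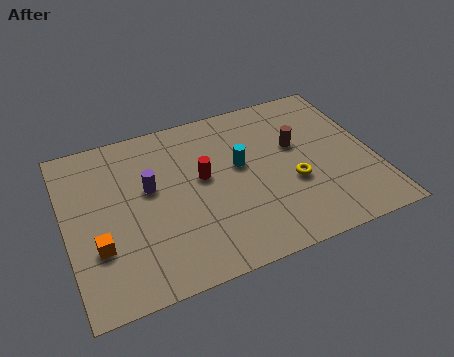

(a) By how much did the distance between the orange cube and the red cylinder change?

-0.3

They were about 5.3 units apart before and 5.0 after — 0.3 units closer together.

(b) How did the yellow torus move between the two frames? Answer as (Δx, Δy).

(2.9, -2.7)

The yellow torus started near (6.4, 6.1) and ended near (9.3, 3.4).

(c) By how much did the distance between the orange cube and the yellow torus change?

+5.1

They were about 3.0 units apart before and 8.1 after — 5.1 units further apart.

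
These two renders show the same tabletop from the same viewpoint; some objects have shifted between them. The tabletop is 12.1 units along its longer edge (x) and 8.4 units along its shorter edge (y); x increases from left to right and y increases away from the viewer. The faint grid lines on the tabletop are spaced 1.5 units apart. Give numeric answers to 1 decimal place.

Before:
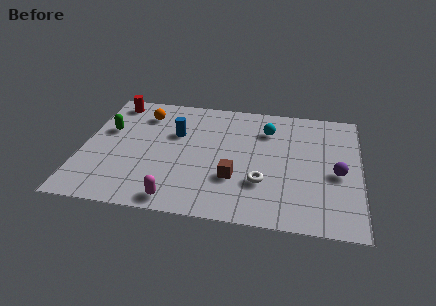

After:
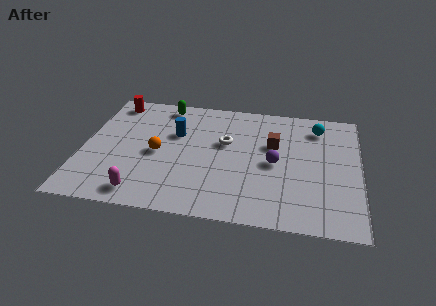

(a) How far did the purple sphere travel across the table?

2.7

The purple sphere moved from about (11.1, 3.7) to (8.4, 4.0), a distance of √(2.7² + 0.3²) ≈ 2.7.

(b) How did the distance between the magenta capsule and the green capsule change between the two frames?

+0.9

The distance was about 5.4 in the first image and 6.3 in the second, so they moved 0.9 units further apart.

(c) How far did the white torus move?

3.0

From (7.9, 2.6) to (6.2, 5.1), the white torus covered √(1.7² + 2.5²) ≈ 3.0 units.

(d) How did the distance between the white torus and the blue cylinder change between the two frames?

-2.6

The distance was about 4.8 in the first image and 2.2 in the second, so they moved 2.6 units closer together.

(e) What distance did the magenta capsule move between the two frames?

1.5

From (4.3, 0.9) to (2.8, 1.1), the magenta capsule covered √(1.5² + 0.2²) ≈ 1.5 units.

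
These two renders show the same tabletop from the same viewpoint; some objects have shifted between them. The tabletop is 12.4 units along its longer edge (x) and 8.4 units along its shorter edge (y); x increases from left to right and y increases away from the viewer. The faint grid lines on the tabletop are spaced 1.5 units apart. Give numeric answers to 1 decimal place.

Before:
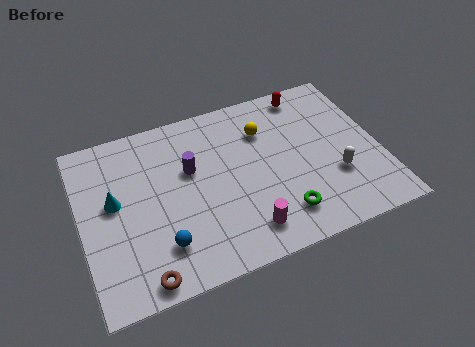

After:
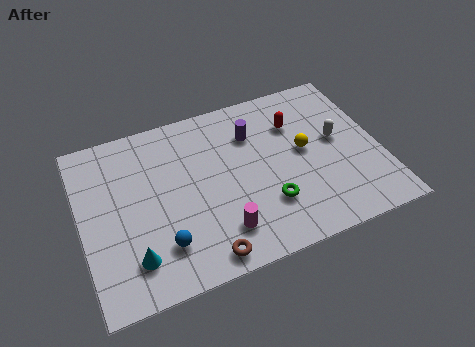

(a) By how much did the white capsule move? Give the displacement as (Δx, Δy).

(0.3, 1.8)

From the two frames, the white capsule sits at roughly (10.4, 2.8) before and (10.7, 4.6) after.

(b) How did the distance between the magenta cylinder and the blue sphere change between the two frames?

-1.0

Before: roughly 3.4 units apart; after: 2.4. That's 1.0 units closer together.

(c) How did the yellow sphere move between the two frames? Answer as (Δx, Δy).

(1.5, -1.6)

The yellow sphere was at about (7.8, 6.1) and moved to about (9.3, 4.5).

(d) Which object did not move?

the blue sphere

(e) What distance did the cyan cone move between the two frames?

2.9

The cyan cone moved from about (1.4, 4.7) to (1.9, 1.8), a distance of √(0.5² + 2.9²) ≈ 2.9.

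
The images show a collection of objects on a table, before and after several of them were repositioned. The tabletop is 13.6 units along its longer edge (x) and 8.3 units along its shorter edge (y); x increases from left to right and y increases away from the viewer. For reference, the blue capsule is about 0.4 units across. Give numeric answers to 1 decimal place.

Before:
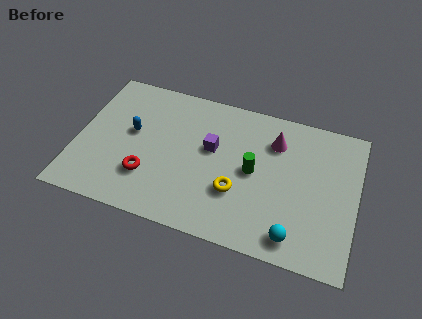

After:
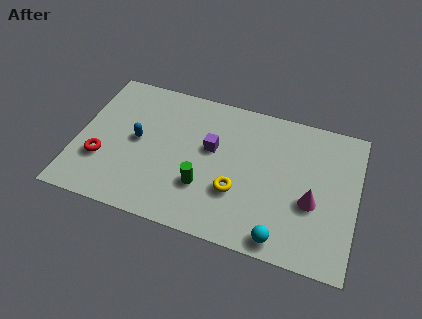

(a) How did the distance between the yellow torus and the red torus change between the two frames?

+2.3

The distance was about 4.3 in the first image and 6.6 in the second, so they moved 2.3 units further apart.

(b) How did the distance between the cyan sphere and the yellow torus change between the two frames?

-0.3

The distance was about 3.3 in the first image and 3.0 in the second, so they moved 0.3 units closer together.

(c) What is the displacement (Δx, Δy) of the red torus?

(-2.3, 0.3)

From the two frames, the red torus sits at roughly (3.6, 2.4) before and (1.3, 2.7) after.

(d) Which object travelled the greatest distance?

the magenta cone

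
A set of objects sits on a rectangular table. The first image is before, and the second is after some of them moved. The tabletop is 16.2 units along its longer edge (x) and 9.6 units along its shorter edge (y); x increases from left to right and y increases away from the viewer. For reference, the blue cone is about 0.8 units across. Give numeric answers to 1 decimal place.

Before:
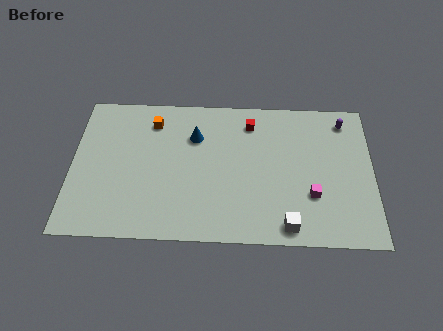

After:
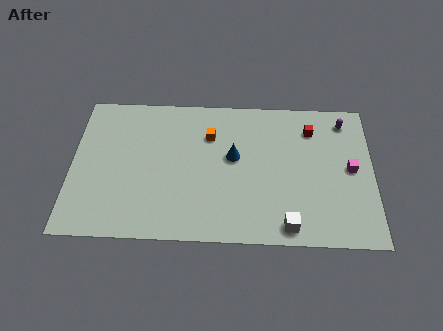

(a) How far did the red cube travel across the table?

3.3

The red cube moved from about (9.6, 7.8) to (12.9, 7.5), a distance of √(3.3² + 0.3²) ≈ 3.3.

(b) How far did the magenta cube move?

2.8

From (12.9, 3.1) to (15.0, 4.9), the magenta cube covered √(2.1² + 1.8²) ≈ 2.8 units.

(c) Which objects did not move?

the white cube and the purple capsule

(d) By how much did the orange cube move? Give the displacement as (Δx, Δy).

(3.1, -0.8)

The orange cube started near (4.3, 7.7) and ended near (7.4, 6.9).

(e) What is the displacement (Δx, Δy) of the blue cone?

(2.1, -1.3)

From the two frames, the blue cone sits at roughly (6.6, 6.8) before and (8.7, 5.5) after.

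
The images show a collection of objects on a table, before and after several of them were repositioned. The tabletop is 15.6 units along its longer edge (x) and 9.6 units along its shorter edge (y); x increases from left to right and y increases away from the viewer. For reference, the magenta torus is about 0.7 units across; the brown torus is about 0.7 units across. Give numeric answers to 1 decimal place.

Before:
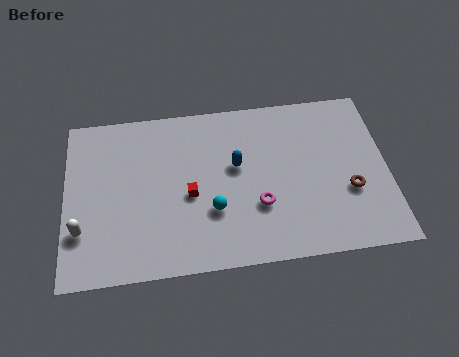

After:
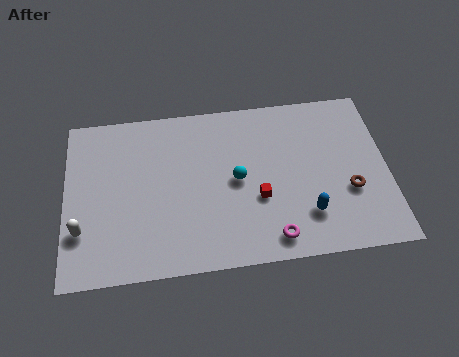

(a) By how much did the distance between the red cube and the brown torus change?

-3.3

The distance was about 7.7 in the first image and 4.4 in the second, so they moved 3.3 units closer together.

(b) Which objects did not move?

the brown torus and the white capsule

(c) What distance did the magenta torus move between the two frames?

2.0

The magenta torus was near (9.3, 3.2) before and (9.9, 1.3) after, so it travelled √(0.6² + 1.9²) ≈ 2.0 units.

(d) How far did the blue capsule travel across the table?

4.6

The blue capsule moved from about (8.3, 5.6) to (11.6, 2.4), a distance of √(3.3² + 3.2²) ≈ 4.6.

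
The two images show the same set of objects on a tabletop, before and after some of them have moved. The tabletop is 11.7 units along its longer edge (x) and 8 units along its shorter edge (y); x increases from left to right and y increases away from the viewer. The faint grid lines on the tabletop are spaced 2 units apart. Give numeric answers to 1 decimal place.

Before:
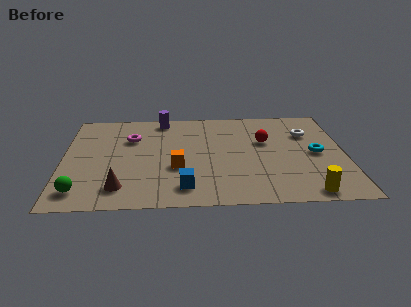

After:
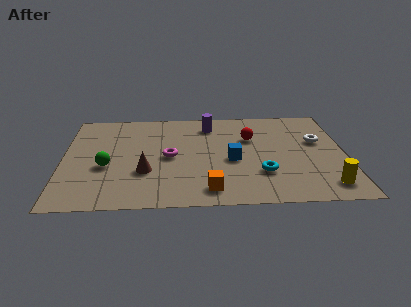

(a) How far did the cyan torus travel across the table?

2.7

From (10.5, 3.9) to (8.2, 2.4), the cyan torus covered √(2.3² + 1.5²) ≈ 2.7 units.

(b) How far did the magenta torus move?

2.3

The magenta torus was near (2.8, 5.5) before and (4.4, 3.9) after, so it travelled √(1.6² + 1.6²) ≈ 2.3 units.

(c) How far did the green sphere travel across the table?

2.1

The green sphere was near (0.8, 1.3) before and (1.8, 3.2) after, so it travelled √(1.0² + 1.9²) ≈ 2.1 units.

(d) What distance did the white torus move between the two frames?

0.8

The white torus moved from about (10.2, 5.6) to (10.6, 4.9), a distance of √(0.4² + 0.7²) ≈ 0.8.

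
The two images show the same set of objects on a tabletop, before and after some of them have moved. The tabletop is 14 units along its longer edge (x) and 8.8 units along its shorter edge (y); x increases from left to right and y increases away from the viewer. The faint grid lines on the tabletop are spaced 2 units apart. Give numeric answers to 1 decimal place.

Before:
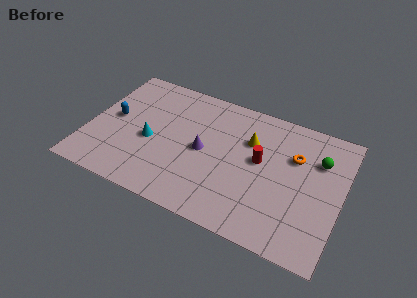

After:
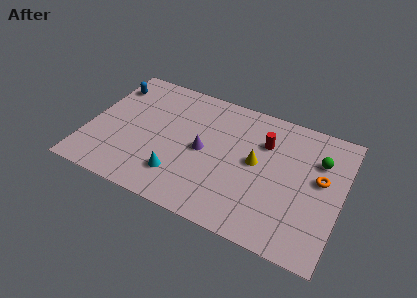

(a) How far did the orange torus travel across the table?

1.7

From (11.3, 5.9) to (12.8, 5.0), the orange torus covered √(1.5² + 0.9²) ≈ 1.7 units.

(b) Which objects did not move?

the purple cone and the green sphere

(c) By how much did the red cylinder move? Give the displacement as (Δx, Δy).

(0.1, 1.3)

From the two frames, the red cylinder sits at roughly (9.5, 4.9) before and (9.6, 6.2) after.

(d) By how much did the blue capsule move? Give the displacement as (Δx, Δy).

(-0.5, 2.3)

From the two frames, the blue capsule sits at roughly (1.3, 4.6) before and (0.8, 6.9) after.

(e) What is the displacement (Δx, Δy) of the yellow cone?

(0.5, -1.3)

From the two frames, the yellow cone sits at roughly (8.8, 6.0) before and (9.3, 4.7) after.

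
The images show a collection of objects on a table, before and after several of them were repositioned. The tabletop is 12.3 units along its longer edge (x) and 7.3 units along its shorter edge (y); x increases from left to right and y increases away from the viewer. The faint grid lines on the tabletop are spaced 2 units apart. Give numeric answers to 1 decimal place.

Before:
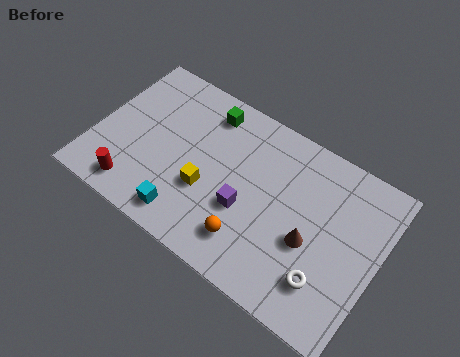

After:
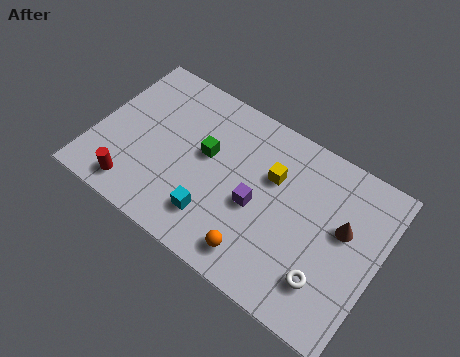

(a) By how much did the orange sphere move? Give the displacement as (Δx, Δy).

(0.4, -0.4)

The orange sphere started near (7.1, 1.6) and ended near (7.5, 1.2).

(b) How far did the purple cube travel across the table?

0.6

The purple cube moved from about (6.7, 2.8) to (7.1, 3.2), a distance of √(0.4² + 0.4²) ≈ 0.6.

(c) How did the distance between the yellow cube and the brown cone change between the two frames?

-1.3

They were about 4.5 units apart before and 3.2 after — 1.3 units closer together.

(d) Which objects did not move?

the red cylinder and the white torus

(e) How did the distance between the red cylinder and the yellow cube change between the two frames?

+3.2

Before: roughly 3.3 units apart; after: 6.5. That's 3.2 units further apart.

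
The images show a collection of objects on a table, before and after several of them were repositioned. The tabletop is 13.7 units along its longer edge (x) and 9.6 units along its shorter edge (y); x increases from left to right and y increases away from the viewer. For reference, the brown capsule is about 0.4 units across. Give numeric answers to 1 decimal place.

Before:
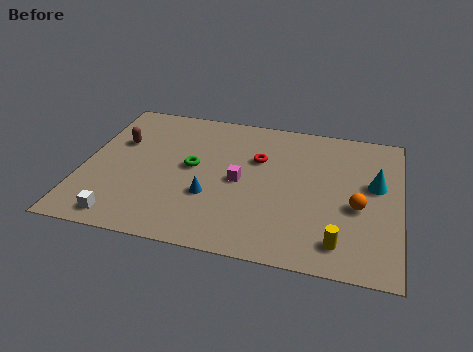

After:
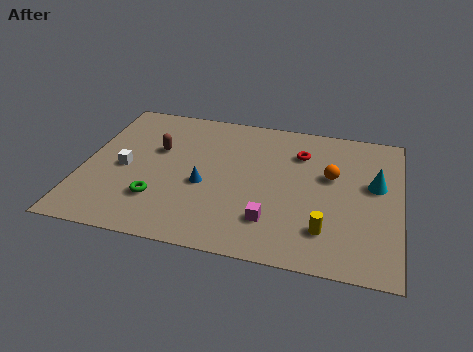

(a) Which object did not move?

the cyan cone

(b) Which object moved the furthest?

the white cube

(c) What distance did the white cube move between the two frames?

3.3

From (2.0, 1.1) to (1.8, 4.4), the white cube covered √(0.2² + 3.3²) ≈ 3.3 units.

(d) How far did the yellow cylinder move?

0.8

The yellow cylinder was near (11.2, 1.6) before and (10.6, 2.2) after, so it travelled √(0.6² + 0.6²) ≈ 0.8 units.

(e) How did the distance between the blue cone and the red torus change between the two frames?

+1.5

The distance was about 3.6 in the first image and 5.1 in the second, so they moved 1.5 units further apart.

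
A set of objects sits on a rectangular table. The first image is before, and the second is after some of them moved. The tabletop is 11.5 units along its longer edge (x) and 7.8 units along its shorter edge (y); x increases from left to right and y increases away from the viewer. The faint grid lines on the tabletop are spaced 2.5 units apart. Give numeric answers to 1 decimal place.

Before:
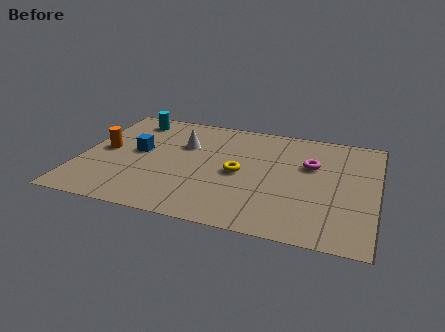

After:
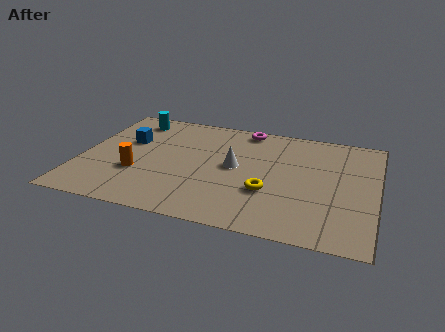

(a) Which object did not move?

the cyan cylinder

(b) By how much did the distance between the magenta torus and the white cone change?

-2.1

They were about 5.0 units apart before and 2.9 after — 2.1 units closer together.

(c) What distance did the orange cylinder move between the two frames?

1.9

The orange cylinder moved from about (0.9, 4.0) to (2.3, 2.7), a distance of √(1.4² + 1.3²) ≈ 1.9.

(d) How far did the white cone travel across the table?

2.4

The white cone moved from about (3.9, 5.2) to (6.0, 4.1), a distance of √(2.1² + 1.1²) ≈ 2.4.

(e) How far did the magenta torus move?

3.4

From (8.9, 5.0) to (6.2, 7.0), the magenta torus covered √(2.7² + 2.0²) ≈ 3.4 units.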